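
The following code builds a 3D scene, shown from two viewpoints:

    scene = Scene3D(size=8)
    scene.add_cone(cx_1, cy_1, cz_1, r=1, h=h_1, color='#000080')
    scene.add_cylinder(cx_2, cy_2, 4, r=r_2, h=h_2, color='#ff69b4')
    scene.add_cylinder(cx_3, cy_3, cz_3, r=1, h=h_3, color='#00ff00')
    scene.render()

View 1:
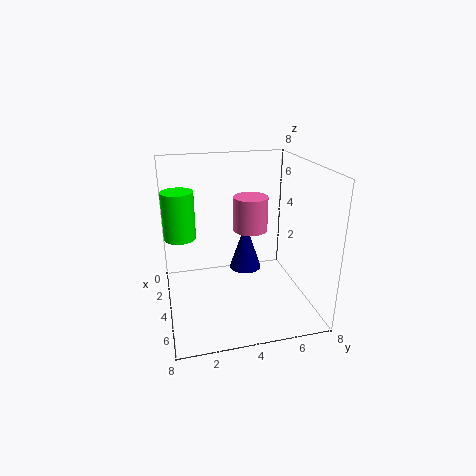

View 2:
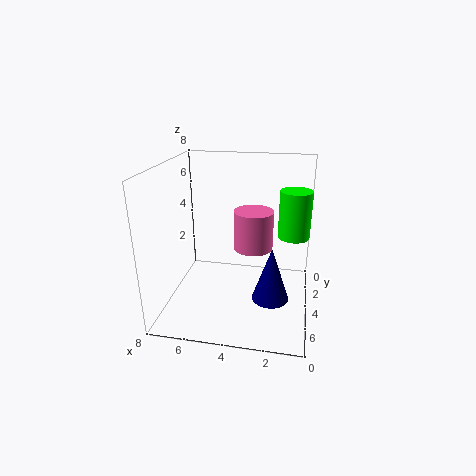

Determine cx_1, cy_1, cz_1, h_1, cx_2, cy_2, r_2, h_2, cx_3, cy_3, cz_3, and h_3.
cx_1 = 2
cy_1 = 5
cz_1 = 1
h_1 = 3
cx_2 = 3
cy_2 = 5
r_2 = 1
h_2 = 2
cx_3 = 1
cy_3 = 1
cz_3 = 3
h_3 = 3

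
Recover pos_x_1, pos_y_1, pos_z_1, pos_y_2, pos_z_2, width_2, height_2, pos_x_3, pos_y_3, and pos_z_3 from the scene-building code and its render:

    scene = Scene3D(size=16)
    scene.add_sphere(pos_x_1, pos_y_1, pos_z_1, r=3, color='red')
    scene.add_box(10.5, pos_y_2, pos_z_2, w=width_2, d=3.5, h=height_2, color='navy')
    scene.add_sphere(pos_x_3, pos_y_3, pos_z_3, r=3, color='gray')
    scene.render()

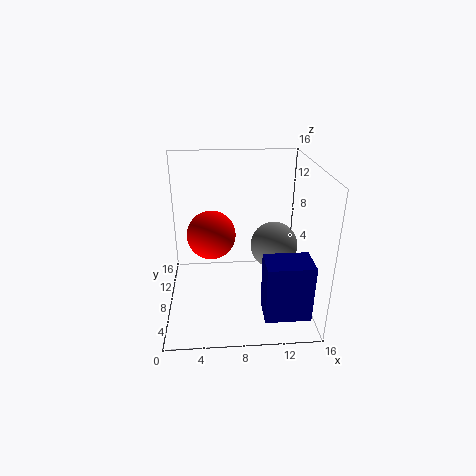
pos_x_1 = 5; pos_y_1 = 12; pos_z_1 = 6.5; pos_y_2 = 2.5; pos_z_2 = 0.5; width_2 = 5; height_2 = 6.5; pos_x_3 = 13; pos_y_3 = 12.5; pos_z_3 = 4.5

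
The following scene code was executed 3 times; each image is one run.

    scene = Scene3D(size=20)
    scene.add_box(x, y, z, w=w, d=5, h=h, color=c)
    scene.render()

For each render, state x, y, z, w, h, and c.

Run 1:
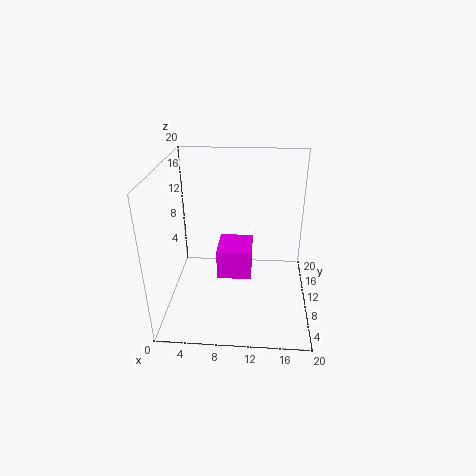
x = 7.5, y = 6, z = 6, w = 4.5, h = 4, c = 'magenta'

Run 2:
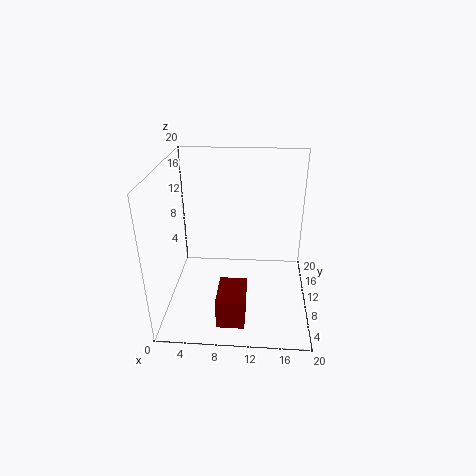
x = 8, y = 0.5, z = 2.5, w = 3.5, h = 4, c = 'maroon'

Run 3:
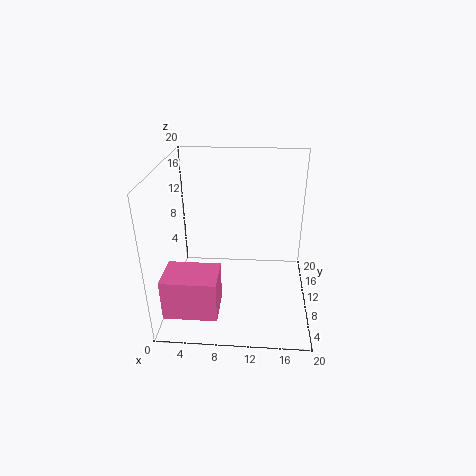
x = 1, y = 1.5, z = 2.5, w = 7, h = 5.5, c = 'hotpink'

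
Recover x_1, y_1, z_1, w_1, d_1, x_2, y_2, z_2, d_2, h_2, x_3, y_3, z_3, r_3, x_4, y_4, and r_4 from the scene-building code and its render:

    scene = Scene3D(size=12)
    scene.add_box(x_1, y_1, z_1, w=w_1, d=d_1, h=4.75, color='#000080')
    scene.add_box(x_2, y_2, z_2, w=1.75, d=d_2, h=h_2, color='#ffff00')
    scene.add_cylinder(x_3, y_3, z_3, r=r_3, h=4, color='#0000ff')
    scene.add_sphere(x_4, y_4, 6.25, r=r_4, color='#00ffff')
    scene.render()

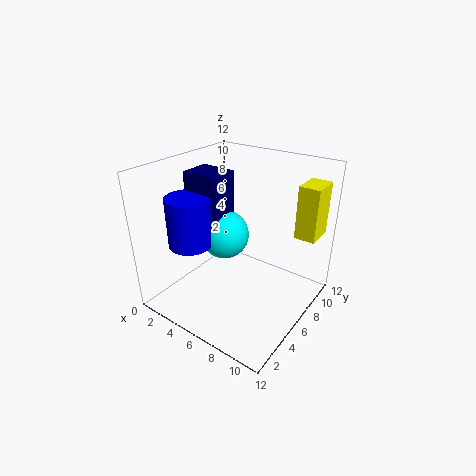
x_1 = 2.25; y_1 = 4; z_1 = 6.75; w_1 = 3; d_1 = 2.5; x_2 = 9.75; y_2 = 8.75; z_2 = 6; d_2 = 2.5; h_2 = 4.5; x_3 = 3.5; y_3 = 3; z_3 = 6; r_3 = 1.75; x_4 = 5; y_4 = 5.5; r_4 = 2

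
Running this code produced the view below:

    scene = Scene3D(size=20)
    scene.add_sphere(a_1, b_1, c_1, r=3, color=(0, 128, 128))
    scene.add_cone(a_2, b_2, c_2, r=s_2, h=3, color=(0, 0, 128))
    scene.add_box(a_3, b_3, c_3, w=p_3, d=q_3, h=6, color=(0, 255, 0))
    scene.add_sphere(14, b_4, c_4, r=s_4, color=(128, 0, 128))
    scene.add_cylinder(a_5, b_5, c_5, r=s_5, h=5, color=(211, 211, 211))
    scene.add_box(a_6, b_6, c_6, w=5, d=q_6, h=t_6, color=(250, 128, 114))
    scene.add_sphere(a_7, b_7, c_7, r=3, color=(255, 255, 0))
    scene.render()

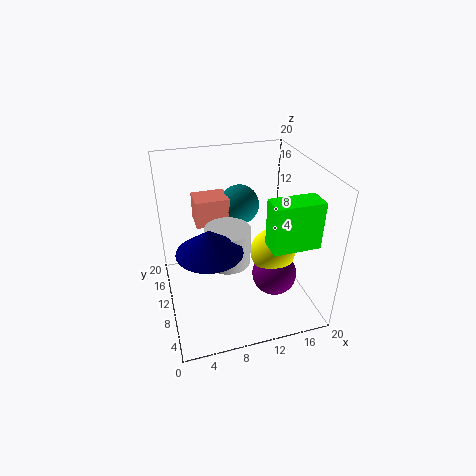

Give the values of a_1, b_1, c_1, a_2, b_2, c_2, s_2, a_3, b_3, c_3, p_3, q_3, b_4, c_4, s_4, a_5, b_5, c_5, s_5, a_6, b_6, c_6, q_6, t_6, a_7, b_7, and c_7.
a_1 = 12, b_1 = 16, c_1 = 12, a_2 = 5, b_2 = 5, c_2 = 12, s_2 = 4, a_3 = 12, b_3 = 2, c_3 = 12, p_3 = 6, q_3 = 3, b_4 = 6, c_4 = 6, s_4 = 3, a_5 = 8, b_5 = 8, c_5 = 8, s_5 = 3, a_6 = 5, b_6 = 14, c_6 = 10, q_6 = 4, t_6 = 4, a_7 = 14, b_7 = 7, c_7 = 9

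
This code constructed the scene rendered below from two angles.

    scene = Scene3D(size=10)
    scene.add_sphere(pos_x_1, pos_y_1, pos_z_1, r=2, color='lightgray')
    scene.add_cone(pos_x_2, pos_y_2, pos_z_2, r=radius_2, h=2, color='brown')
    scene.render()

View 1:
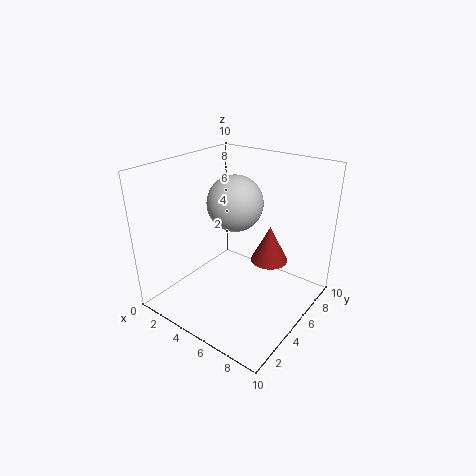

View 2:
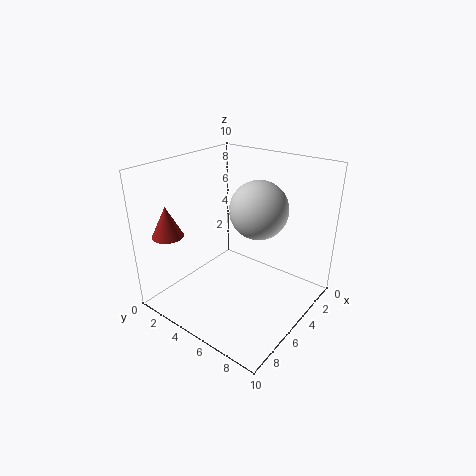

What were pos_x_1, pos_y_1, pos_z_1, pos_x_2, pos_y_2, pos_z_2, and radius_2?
pos_x_1 = 4, pos_y_1 = 6, pos_z_1 = 7, pos_x_2 = 9, pos_y_2 = 2.5, pos_z_2 = 6, radius_2 = 1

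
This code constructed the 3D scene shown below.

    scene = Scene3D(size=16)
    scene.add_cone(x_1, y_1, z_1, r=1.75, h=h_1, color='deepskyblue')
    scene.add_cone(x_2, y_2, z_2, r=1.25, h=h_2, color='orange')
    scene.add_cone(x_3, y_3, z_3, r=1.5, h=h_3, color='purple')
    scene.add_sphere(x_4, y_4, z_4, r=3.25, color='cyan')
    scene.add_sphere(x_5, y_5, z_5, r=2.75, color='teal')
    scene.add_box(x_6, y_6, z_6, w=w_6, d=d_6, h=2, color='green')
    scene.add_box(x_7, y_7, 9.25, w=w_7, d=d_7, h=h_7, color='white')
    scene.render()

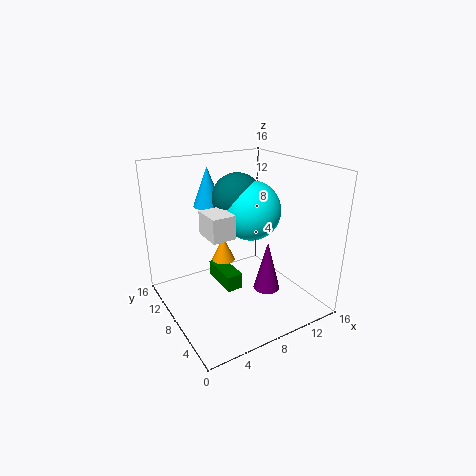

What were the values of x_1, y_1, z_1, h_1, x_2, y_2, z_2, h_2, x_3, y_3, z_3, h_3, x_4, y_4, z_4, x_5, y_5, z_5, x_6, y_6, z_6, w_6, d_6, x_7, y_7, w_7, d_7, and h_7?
x_1 = 7.25
y_1 = 13.75
z_1 = 10.25
h_1 = 4.75
x_2 = 6.25
y_2 = 8.25
z_2 = 5.75
h_2 = 2.75
x_3 = 10.5
y_3 = 5.75
z_3 = 2
h_3 = 5.75
x_4 = 9.5
y_4 = 7.75
z_4 = 11
x_5 = 8.5
y_5 = 9
z_5 = 12.25
x_6 = 7.25
y_6 = 9
z_6 = 0.5
w_6 = 2
d_6 = 5
x_7 = 3.75
y_7 = 5.5
w_7 = 2.5
d_7 = 3.25
h_7 = 2.5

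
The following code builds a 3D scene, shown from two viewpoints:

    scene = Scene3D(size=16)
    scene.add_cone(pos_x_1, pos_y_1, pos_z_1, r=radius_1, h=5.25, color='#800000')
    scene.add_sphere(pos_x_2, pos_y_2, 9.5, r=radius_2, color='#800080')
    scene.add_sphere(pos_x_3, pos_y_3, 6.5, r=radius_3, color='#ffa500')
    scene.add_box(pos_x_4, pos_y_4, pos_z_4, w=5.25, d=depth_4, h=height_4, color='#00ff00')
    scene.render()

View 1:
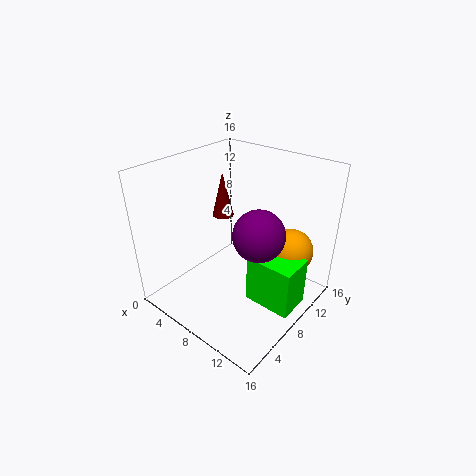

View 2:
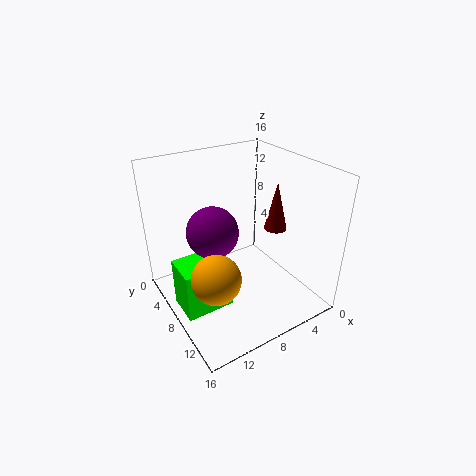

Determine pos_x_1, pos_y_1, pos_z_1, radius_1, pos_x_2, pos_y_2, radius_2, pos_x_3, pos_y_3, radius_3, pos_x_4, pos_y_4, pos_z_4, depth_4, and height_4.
pos_x_1 = 4.25, pos_y_1 = 9.75, pos_z_1 = 9, radius_1 = 1.25, pos_x_2 = 11, pos_y_2 = 7.75, radius_2 = 2.75, pos_x_3 = 12.75, pos_y_3 = 11.5, radius_3 = 2.5, pos_x_4 = 10.25, pos_y_4 = 6.75, pos_z_4 = 1.5, depth_4 = 3.75, height_4 = 5.5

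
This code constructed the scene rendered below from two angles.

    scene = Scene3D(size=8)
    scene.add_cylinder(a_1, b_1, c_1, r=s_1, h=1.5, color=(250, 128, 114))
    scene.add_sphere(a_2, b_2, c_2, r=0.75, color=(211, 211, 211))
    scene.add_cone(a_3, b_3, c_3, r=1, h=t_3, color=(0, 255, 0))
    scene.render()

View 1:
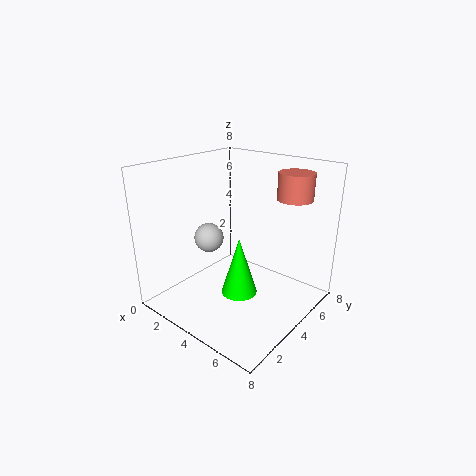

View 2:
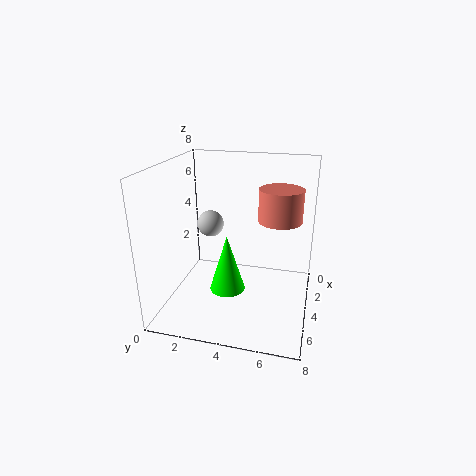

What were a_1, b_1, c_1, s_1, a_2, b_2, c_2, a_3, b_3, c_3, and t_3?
a_1 = 6
b_1 = 6.5
c_1 = 6
s_1 = 1
a_2 = 3.5
b_2 = 2.25
c_2 = 4.5
a_3 = 4.5
b_3 = 3.5
c_3 = 1
t_3 = 3.25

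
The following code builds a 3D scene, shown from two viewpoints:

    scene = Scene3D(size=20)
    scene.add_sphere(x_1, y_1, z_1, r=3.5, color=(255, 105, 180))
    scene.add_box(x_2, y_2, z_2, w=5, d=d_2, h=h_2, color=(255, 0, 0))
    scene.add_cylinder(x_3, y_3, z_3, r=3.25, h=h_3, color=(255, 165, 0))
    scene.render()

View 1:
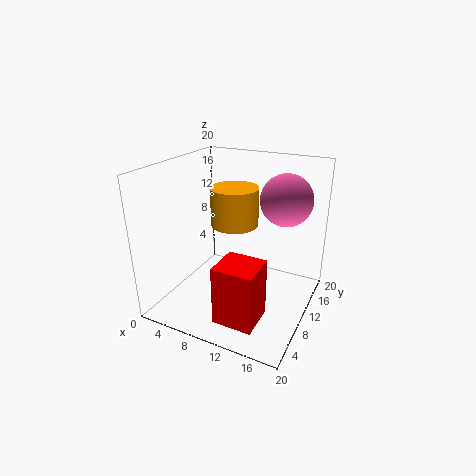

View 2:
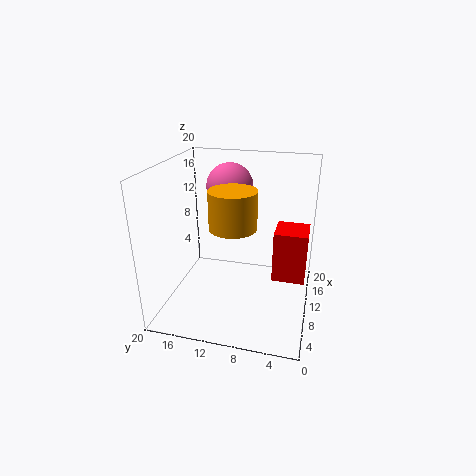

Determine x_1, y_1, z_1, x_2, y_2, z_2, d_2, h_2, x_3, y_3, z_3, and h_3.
x_1 = 15.75
y_1 = 12.75
z_1 = 15.5
x_2 = 11.25
y_2 = 0.5
z_2 = 3
d_2 = 4.75
h_2 = 7.5
x_3 = 9.25
y_3 = 10.5
z_3 = 11.75
h_3 = 5.25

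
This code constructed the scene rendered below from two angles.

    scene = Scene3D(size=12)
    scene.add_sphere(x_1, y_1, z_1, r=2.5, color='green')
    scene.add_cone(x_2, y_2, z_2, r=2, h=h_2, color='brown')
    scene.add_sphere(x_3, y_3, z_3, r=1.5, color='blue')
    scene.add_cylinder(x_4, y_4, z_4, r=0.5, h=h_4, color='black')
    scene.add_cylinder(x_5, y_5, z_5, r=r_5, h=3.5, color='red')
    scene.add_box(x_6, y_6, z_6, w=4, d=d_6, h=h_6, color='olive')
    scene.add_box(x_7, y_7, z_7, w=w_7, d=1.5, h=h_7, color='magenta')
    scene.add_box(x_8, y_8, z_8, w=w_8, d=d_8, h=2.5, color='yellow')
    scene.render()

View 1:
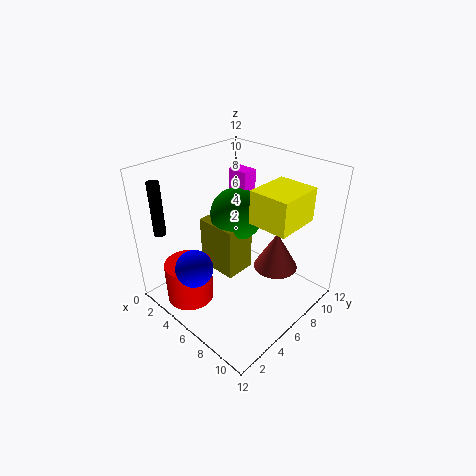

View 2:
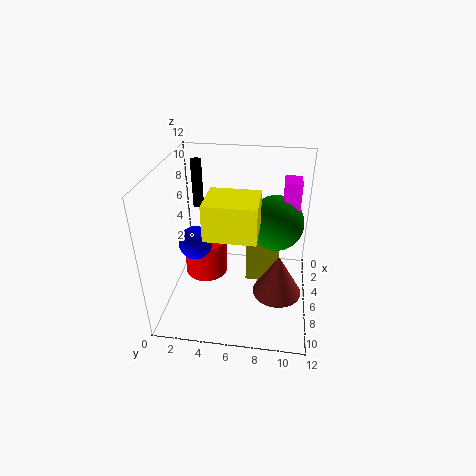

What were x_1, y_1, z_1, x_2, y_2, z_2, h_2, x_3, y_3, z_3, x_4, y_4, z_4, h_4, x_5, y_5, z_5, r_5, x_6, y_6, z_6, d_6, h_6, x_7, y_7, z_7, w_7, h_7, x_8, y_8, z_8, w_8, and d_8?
x_1 = 3; y_1 = 9; z_1 = 6; x_2 = 7.5; y_2 = 9.5; z_2 = 2; h_2 = 3.5; x_3 = 5; y_3 = 2; z_3 = 4.5; x_4 = 1.5; y_4 = 1.5; z_4 = 6.5; h_4 = 4.5; x_5 = 3.5; y_5 = 2.5; z_5 = 0.5; r_5 = 2; x_6 = 0.5; y_6 = 6.5; z_6 = 0.5; d_6 = 3; h_6 = 5; x_7 = 1.5; y_7 = 9.5; z_7 = 7; w_7 = 2; h_7 = 3; x_8 = 8.5; y_8 = 4.5; z_8 = 9; w_8 = 3; d_8 = 3.5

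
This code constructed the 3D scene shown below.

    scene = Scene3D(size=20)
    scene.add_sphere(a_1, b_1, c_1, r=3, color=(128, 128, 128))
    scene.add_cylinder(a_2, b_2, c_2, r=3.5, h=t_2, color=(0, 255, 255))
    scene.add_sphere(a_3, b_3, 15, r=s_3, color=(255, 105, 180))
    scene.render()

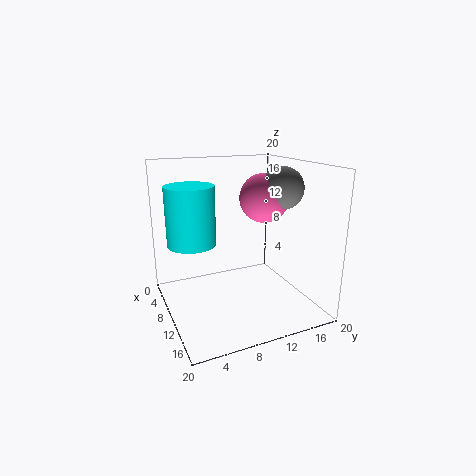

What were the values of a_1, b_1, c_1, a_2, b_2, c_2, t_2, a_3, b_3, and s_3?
a_1 = 10.5, b_1 = 16.5, c_1 = 16.5, a_2 = 6, b_2 = 4.5, c_2 = 8.5, t_2 = 8.5, a_3 = 9, b_3 = 14.5, s_3 = 3.5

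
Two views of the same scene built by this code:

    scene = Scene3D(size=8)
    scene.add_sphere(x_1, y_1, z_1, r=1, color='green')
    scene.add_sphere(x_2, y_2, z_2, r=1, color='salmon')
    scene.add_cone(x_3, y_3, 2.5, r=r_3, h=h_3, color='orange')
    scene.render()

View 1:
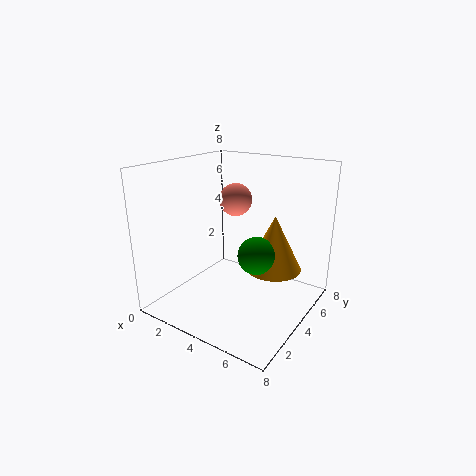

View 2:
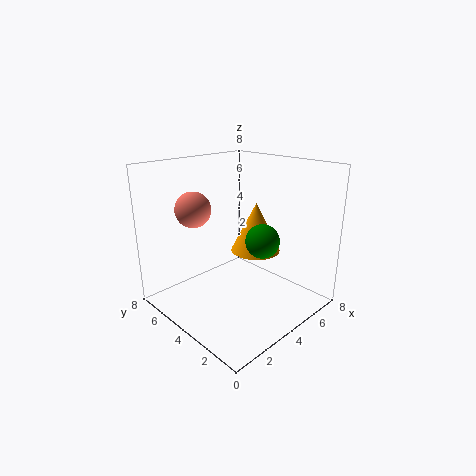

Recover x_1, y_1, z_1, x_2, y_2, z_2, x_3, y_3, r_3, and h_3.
x_1 = 5.5, y_1 = 3.5, z_1 = 3.5, x_2 = 2.5, y_2 = 6, z_2 = 5.5, x_3 = 6, y_3 = 4.5, r_3 = 1.5, h_3 = 3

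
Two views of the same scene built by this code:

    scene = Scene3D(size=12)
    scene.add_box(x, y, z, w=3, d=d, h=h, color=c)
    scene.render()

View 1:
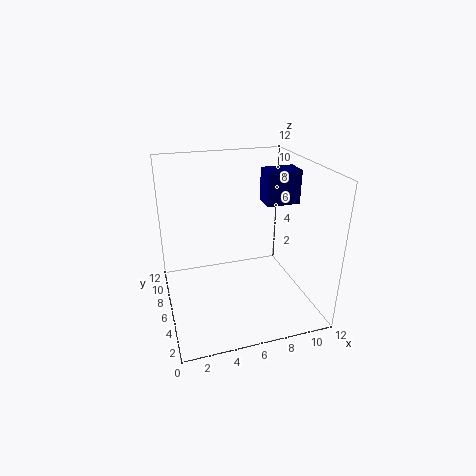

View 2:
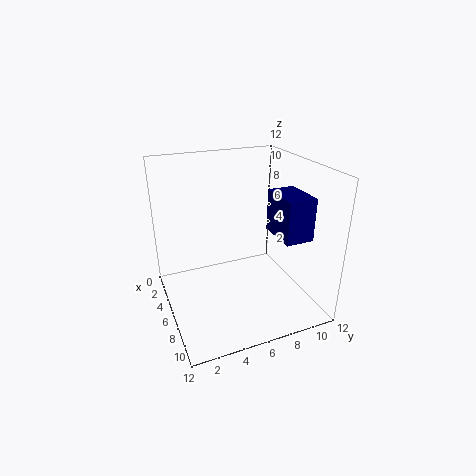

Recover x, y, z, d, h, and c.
x = 9; y = 7; z = 8; d = 2; h = 3; c = 'navy'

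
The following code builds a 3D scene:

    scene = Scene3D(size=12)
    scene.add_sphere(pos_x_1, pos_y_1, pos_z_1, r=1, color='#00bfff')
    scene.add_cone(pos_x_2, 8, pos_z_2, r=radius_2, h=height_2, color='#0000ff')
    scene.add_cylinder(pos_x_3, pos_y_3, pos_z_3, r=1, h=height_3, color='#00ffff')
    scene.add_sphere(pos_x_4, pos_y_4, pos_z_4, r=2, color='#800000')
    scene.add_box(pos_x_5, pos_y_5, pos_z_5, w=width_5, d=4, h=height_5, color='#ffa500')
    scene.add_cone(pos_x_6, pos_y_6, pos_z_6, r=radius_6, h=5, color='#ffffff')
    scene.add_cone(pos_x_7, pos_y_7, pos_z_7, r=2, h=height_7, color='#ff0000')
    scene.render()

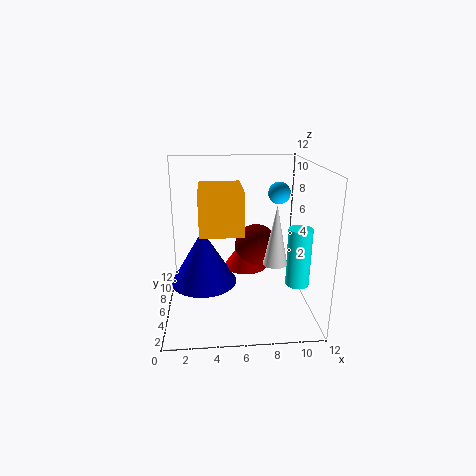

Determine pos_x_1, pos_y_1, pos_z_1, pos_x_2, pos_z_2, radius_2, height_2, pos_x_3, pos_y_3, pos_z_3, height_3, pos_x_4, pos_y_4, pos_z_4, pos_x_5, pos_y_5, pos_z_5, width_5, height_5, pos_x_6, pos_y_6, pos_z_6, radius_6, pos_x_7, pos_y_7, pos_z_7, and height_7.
pos_x_1 = 10; pos_y_1 = 9; pos_z_1 = 9; pos_x_2 = 3; pos_z_2 = 1; radius_2 = 3; height_2 = 5; pos_x_3 = 11; pos_y_3 = 5; pos_z_3 = 2; height_3 = 5; pos_x_4 = 8; pos_y_4 = 9; pos_z_4 = 4; pos_x_5 = 3; pos_y_5 = 1; pos_z_5 = 8; width_5 = 3; height_5 = 3; pos_x_6 = 9; pos_y_6 = 5; pos_z_6 = 4; radius_6 = 1; pos_x_7 = 7; pos_y_7 = 9; pos_z_7 = 2; height_7 = 3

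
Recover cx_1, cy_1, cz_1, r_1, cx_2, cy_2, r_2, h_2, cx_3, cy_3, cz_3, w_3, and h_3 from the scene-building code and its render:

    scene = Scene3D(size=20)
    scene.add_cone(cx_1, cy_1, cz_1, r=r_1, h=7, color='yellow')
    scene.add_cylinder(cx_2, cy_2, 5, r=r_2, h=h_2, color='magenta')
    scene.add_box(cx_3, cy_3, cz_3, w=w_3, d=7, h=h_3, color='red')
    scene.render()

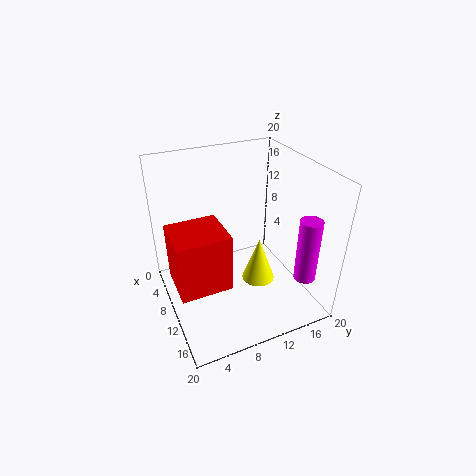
cx_1 = 9, cy_1 = 14, cz_1 = 1, r_1 = 2.5, cx_2 = 16, cy_2 = 17.5, r_2 = 1.5, h_2 = 9, cx_3 = 7.5, cy_3 = 0.5, cz_3 = 5, w_3 = 6.5, h_3 = 8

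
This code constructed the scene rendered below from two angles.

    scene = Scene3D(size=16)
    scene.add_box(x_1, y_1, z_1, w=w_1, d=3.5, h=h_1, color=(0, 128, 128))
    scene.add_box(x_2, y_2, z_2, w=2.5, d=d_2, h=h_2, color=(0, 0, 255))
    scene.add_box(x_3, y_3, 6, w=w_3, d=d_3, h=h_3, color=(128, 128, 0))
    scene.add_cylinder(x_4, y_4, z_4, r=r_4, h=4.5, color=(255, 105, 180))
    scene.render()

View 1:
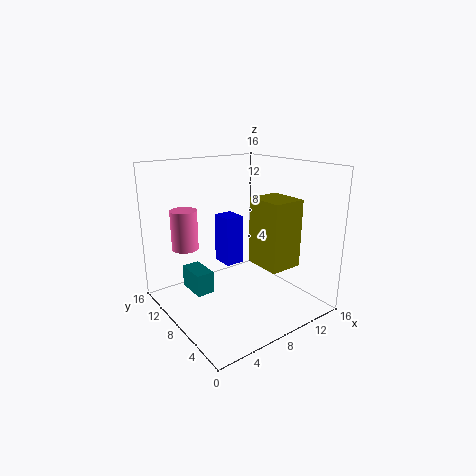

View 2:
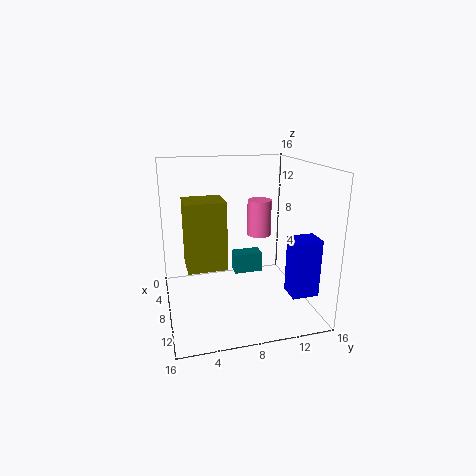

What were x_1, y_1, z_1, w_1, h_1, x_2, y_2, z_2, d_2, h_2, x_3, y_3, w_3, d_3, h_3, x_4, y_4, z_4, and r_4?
x_1 = 3
y_1 = 8.5
z_1 = 2
w_1 = 2
h_1 = 2.5
x_2 = 10
y_2 = 13
z_2 = 2
d_2 = 3
h_2 = 6.5
x_3 = 8
y_3 = 2
w_3 = 3.5
d_3 = 4
h_3 = 7
x_4 = 3.5
y_4 = 12
z_4 = 6.5
r_4 = 1.5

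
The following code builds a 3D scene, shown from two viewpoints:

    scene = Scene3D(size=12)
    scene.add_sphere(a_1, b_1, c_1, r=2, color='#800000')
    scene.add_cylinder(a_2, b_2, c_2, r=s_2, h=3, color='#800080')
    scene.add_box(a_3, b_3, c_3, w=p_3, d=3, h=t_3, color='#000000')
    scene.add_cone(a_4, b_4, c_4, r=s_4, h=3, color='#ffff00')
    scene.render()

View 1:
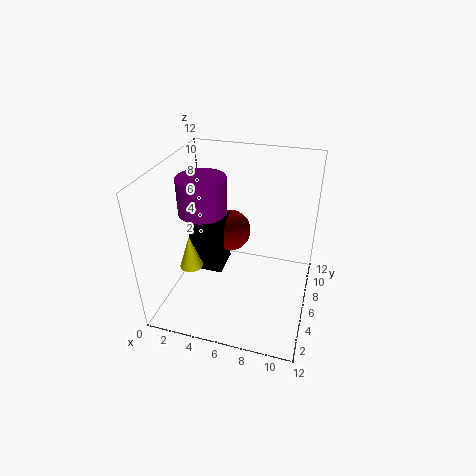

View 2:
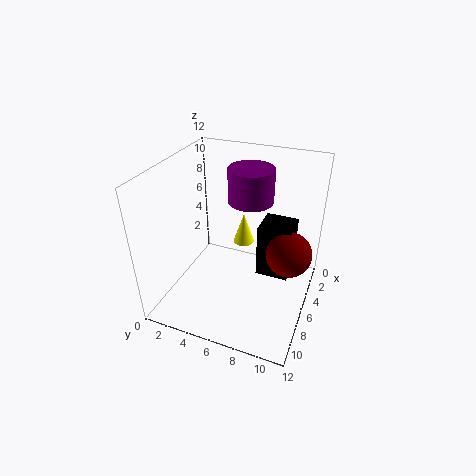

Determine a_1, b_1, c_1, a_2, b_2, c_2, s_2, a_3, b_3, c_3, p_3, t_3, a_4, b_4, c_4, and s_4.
a_1 = 4
b_1 = 10
c_1 = 4
a_2 = 3
b_2 = 6
c_2 = 8
s_2 = 2
a_3 = 1
b_3 = 7
c_3 = 1
p_3 = 3
t_3 = 5
a_4 = 2
b_4 = 5
c_4 = 3
s_4 = 1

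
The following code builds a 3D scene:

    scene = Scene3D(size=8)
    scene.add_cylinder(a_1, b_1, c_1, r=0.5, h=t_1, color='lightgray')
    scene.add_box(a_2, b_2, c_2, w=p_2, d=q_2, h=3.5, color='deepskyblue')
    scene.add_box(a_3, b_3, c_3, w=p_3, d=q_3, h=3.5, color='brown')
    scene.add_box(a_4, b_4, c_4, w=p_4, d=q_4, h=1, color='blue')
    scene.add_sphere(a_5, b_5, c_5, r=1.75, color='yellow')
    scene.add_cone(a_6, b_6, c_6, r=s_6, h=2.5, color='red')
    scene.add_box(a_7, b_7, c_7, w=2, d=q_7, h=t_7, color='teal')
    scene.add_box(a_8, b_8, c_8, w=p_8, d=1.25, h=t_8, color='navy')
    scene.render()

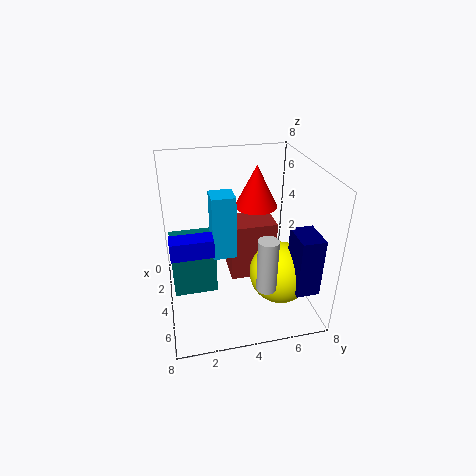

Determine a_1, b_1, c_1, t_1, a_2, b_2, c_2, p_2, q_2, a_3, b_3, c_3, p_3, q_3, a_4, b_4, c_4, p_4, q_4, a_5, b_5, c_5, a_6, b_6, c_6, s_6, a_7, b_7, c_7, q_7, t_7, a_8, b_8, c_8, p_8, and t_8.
a_1 = 7; b_1 = 4.75; c_1 = 2.75; t_1 = 2.75; a_2 = 3.5; b_2 = 2.5; c_2 = 3.25; p_2 = 1.25; q_2 = 1.25; a_3 = 1.5; b_3 = 3.75; c_3 = 0.75; p_3 = 2; q_3 = 2.75; a_4 = 4.25; b_4 = 0.25; c_4 = 3.75; p_4 = 1; q_4 = 2.25; a_5 = 5; b_5 = 6.25; c_5 = 2; a_6 = 2.25; b_6 = 5.5; c_6 = 5; s_6 = 1.25; a_7 = 2; b_7 = 0.25; c_7 = 0.5; q_7 = 2.5; t_7 = 3.25; a_8 = 5.25; b_8 = 6.5; c_8 = 1.75; p_8 = 1.75; t_8 = 3.25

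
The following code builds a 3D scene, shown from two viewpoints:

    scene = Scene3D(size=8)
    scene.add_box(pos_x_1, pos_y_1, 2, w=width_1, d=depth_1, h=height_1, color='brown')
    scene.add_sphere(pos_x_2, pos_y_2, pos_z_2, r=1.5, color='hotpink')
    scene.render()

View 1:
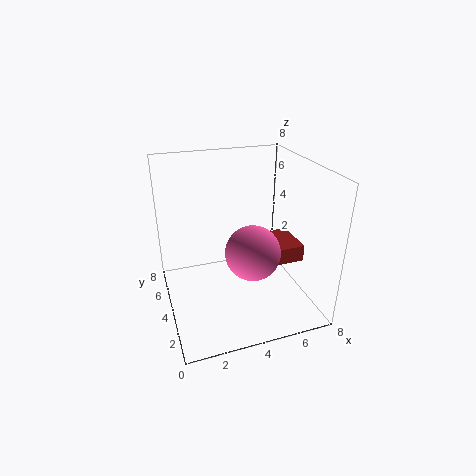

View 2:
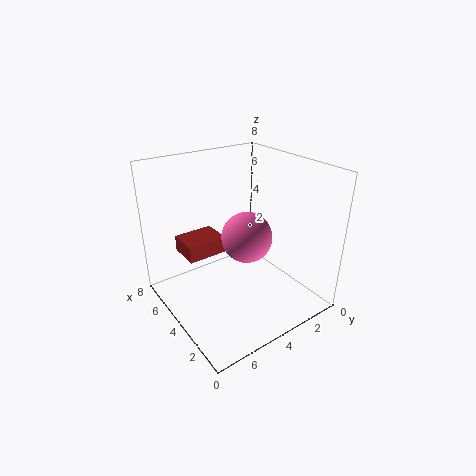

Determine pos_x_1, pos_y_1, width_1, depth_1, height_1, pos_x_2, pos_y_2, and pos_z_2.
pos_x_1 = 6; pos_y_1 = 3.5; width_1 = 2; depth_1 = 2.5; height_1 = 1; pos_x_2 = 4.5; pos_y_2 = 3; pos_z_2 = 3.5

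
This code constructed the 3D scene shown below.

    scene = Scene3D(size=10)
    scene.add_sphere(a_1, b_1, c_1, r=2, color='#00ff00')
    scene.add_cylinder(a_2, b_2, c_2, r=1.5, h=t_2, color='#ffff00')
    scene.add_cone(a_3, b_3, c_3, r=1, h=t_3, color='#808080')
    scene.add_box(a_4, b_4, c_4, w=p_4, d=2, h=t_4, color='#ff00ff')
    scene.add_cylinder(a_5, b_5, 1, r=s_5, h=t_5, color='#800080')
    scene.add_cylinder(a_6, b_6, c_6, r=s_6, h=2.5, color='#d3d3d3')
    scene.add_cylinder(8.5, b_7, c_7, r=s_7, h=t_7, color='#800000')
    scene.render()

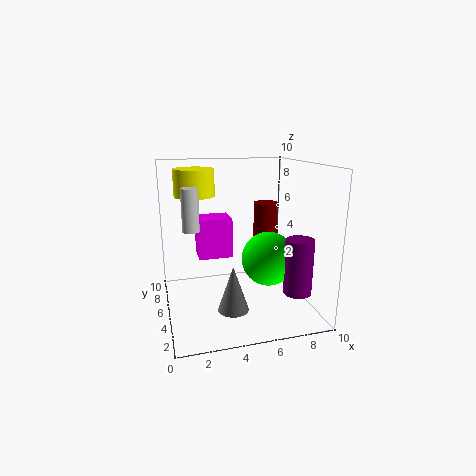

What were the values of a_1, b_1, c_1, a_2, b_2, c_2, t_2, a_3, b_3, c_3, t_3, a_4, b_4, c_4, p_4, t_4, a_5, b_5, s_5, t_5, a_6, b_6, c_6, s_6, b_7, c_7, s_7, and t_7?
a_1 = 7.5; b_1 = 5.5; c_1 = 3; a_2 = 2.5; b_2 = 8; c_2 = 7.5; t_2 = 2; a_3 = 4; b_3 = 2.5; c_3 = 1; t_3 = 3; a_4 = 2.5; b_4 = 6.5; c_4 = 3; p_4 = 2.5; t_4 = 3; a_5 = 9; b_5 = 3.5; s_5 = 1; t_5 = 4; a_6 = 1.5; b_6 = 2.5; c_6 = 6.5; s_6 = 0.5; b_7 = 9; c_7 = 3.5; s_7 = 1; t_7 = 3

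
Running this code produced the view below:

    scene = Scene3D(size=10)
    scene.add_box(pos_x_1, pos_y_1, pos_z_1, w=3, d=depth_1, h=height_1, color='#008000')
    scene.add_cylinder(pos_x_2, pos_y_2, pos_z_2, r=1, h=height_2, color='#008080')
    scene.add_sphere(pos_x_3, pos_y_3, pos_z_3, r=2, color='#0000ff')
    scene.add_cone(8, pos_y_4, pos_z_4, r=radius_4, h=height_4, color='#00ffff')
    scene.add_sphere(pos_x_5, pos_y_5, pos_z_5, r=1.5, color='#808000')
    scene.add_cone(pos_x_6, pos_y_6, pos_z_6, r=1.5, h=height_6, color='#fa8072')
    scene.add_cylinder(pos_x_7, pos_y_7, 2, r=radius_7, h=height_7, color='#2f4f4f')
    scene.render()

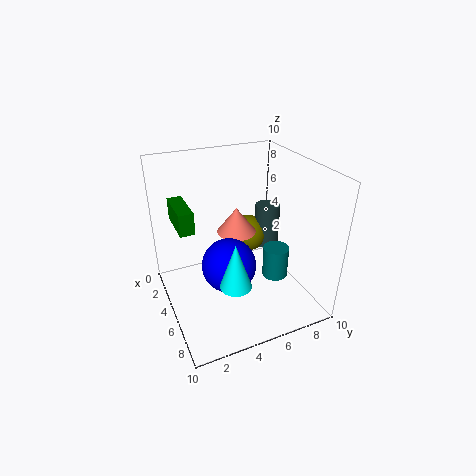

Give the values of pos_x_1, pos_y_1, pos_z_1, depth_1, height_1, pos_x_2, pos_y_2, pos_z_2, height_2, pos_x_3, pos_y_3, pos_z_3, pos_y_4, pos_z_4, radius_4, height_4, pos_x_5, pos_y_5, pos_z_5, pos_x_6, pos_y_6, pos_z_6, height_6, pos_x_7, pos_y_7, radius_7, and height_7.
pos_x_1 = 2; pos_y_1 = 1; pos_z_1 = 6; depth_1 = 1; height_1 = 1.5; pos_x_2 = 4.5; pos_y_2 = 8.5; pos_z_2 = 0.5; height_2 = 2.5; pos_x_3 = 4.5; pos_y_3 = 4.5; pos_z_3 = 2.5; pos_y_4 = 3.5; pos_z_4 = 3.5; radius_4 = 1; height_4 = 3; pos_x_5 = 1.5; pos_y_5 = 7.5; pos_z_5 = 3; pos_x_6 = 2.5; pos_y_6 = 6; pos_z_6 = 4; height_6 = 2; pos_x_7 = 2; pos_y_7 = 9; radius_7 = 1; height_7 = 3.5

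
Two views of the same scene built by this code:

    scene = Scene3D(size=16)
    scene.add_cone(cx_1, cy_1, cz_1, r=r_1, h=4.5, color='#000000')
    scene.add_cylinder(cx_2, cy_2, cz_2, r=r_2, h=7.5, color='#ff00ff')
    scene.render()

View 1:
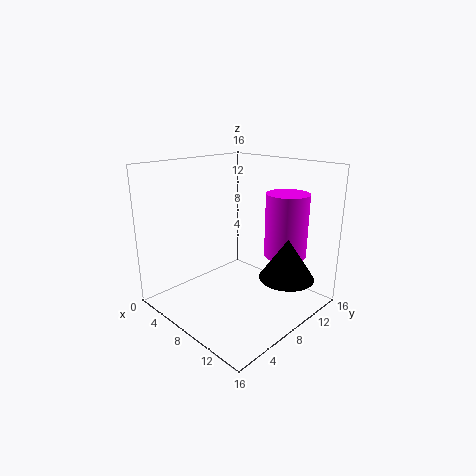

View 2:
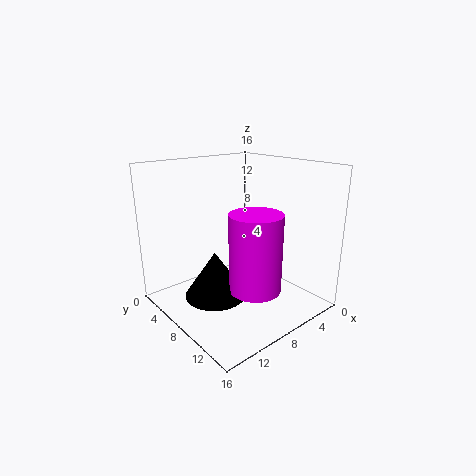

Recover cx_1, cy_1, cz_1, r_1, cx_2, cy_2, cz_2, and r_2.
cx_1 = 13, cy_1 = 10.5, cz_1 = 4, r_1 = 3, cx_2 = 10.5, cy_2 = 13.5, cz_2 = 5, r_2 = 2.5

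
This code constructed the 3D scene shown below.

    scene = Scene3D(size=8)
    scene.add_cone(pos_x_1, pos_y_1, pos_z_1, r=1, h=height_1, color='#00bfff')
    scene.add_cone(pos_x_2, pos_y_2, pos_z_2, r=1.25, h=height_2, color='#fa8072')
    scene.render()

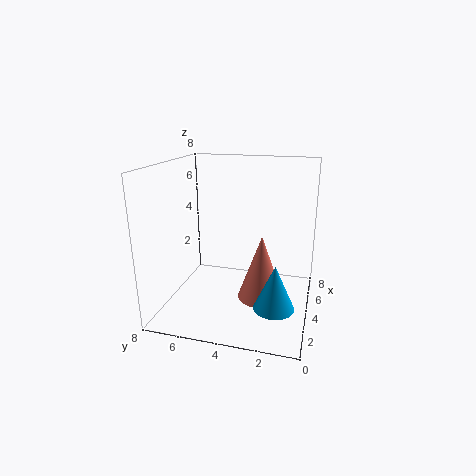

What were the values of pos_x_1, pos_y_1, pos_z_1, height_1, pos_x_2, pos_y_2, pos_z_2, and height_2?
pos_x_1 = 1.5, pos_y_1 = 1.5, pos_z_1 = 1.5, height_1 = 2.25, pos_x_2 = 3.25, pos_y_2 = 2.5, pos_z_2 = 1, height_2 = 3.5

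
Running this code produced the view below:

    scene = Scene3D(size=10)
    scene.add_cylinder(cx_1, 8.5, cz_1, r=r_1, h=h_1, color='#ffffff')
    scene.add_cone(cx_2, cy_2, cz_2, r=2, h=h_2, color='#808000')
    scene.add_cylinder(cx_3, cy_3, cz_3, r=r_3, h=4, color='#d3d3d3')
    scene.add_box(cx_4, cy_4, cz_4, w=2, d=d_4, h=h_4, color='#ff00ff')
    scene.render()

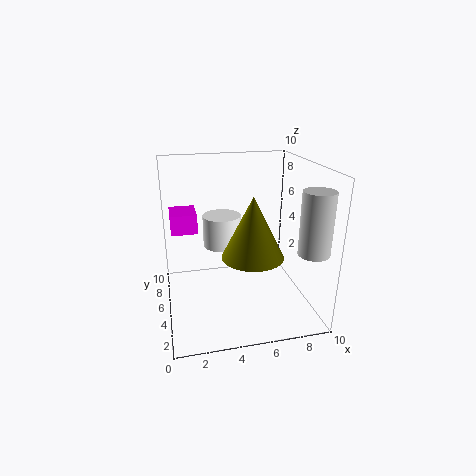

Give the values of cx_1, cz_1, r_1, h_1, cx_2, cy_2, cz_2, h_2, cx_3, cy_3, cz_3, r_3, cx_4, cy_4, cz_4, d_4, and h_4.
cx_1 = 4.5
cz_1 = 3
r_1 = 1.5
h_1 = 2.5
cx_2 = 5.5
cy_2 = 3
cz_2 = 4.5
h_2 = 4
cx_3 = 9
cy_3 = 1.5
cz_3 = 5
r_3 = 1
cx_4 = 0.5
cy_4 = 7.5
cz_4 = 4.5
d_4 = 2.5
h_4 = 1.5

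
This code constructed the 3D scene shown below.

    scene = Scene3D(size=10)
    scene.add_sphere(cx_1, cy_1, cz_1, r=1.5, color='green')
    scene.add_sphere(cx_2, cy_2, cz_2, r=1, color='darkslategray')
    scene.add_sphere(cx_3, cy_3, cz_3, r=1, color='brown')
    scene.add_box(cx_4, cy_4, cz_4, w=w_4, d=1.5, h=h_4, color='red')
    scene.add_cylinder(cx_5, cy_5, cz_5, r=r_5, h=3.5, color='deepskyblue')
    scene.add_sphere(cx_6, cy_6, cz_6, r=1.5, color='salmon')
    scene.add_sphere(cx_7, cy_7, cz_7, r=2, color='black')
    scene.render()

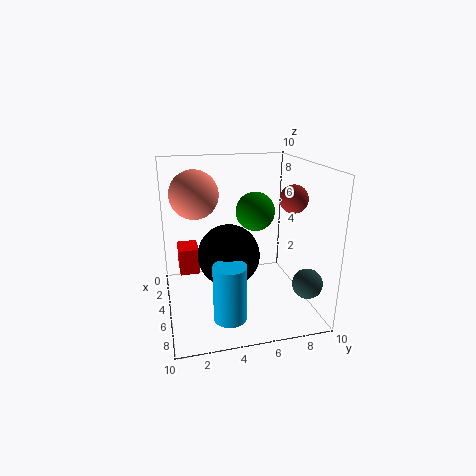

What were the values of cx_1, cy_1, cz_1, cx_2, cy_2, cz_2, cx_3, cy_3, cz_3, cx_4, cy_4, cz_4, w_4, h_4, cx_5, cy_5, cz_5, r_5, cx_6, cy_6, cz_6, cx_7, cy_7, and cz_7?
cx_1 = 2.5; cy_1 = 7; cz_1 = 6; cx_2 = 8; cy_2 = 9; cz_2 = 2.5; cx_3 = 5; cy_3 = 9; cz_3 = 7.5; cx_4 = 1; cy_4 = 1; cz_4 = 1.5; w_4 = 2; h_4 = 2; cx_5 = 9; cy_5 = 3.5; cz_5 = 1.5; r_5 = 1; cx_6 = 6; cy_6 = 2; cz_6 = 8.5; cx_7 = 6.5; cy_7 = 4; cz_7 = 4.5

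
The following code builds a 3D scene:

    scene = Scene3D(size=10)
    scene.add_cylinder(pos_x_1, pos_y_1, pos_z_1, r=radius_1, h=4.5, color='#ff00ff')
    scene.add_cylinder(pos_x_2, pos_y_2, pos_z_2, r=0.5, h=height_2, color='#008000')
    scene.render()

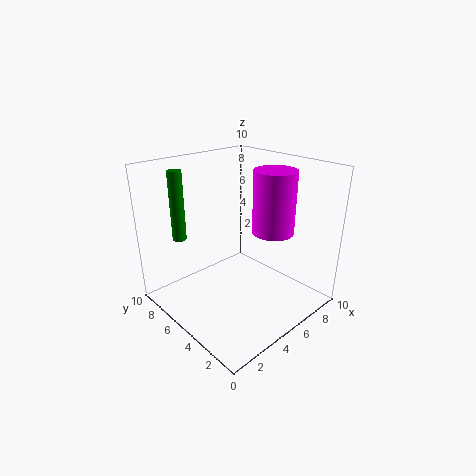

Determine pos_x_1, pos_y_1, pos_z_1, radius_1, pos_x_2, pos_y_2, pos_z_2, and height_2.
pos_x_1 = 7.5, pos_y_1 = 4, pos_z_1 = 5, radius_1 = 1.5, pos_x_2 = 2.5, pos_y_2 = 8.5, pos_z_2 = 4.5, height_2 = 5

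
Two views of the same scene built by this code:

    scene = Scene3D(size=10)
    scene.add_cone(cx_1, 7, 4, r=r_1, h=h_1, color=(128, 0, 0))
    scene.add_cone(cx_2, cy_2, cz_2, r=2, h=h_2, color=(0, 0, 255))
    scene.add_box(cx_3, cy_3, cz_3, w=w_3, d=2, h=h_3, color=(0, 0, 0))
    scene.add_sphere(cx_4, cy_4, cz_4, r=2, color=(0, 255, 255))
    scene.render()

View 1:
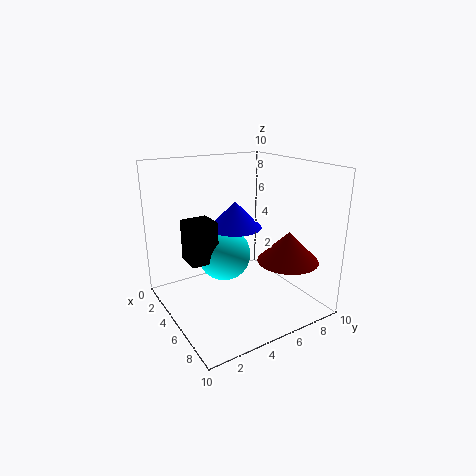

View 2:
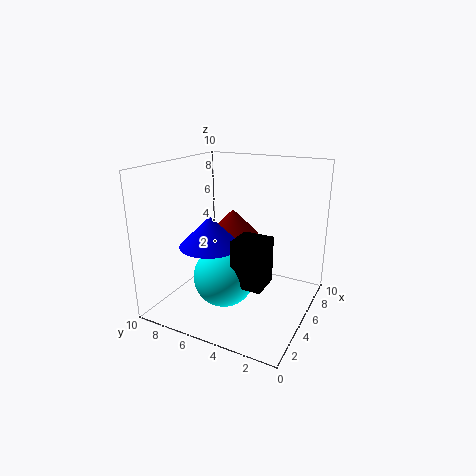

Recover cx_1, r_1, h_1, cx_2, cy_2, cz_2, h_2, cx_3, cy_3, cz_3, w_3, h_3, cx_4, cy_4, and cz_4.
cx_1 = 8, r_1 = 2, h_1 = 2, cx_2 = 3, cy_2 = 6, cz_2 = 5, h_2 = 2, cx_3 = 2, cy_3 = 2, cz_3 = 3, w_3 = 2, h_3 = 3, cx_4 = 3, cy_4 = 5, cz_4 = 3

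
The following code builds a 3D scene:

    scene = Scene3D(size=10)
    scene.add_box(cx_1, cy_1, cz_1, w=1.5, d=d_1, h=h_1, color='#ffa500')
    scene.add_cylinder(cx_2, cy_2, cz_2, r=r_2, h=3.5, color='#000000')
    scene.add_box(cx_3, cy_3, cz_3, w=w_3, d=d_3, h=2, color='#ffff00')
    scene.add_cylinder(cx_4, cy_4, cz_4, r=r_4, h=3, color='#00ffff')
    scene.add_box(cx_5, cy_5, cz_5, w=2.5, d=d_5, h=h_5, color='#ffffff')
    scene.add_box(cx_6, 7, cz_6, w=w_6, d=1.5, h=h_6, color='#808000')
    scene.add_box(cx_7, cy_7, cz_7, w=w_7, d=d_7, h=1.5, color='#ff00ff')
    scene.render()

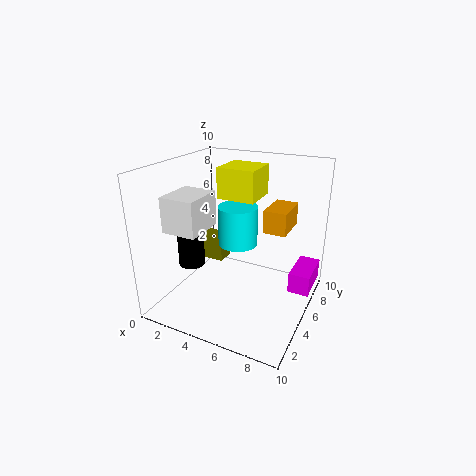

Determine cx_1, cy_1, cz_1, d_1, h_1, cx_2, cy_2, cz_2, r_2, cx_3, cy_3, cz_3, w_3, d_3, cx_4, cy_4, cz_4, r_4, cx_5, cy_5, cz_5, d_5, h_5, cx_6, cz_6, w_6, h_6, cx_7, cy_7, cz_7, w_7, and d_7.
cx_1 = 7, cy_1 = 4.5, cz_1 = 6, d_1 = 2.5, h_1 = 1.5, cx_2 = 1, cy_2 = 5, cz_2 = 2, r_2 = 1, cx_3 = 4, cy_3 = 4, cz_3 = 8, w_3 = 2.5, d_3 = 2.5, cx_4 = 4, cy_4 = 7, cz_4 = 3.5, r_4 = 1.5, cx_5 = 0.5, cy_5 = 2.5, cz_5 = 5.5, d_5 = 3, h_5 = 2.5, cx_6 = 0.5, cz_6 = 1.5, w_6 = 2, h_6 = 2, cx_7 = 8.5, cy_7 = 6, cz_7 = 1, w_7 = 1.5, d_7 = 3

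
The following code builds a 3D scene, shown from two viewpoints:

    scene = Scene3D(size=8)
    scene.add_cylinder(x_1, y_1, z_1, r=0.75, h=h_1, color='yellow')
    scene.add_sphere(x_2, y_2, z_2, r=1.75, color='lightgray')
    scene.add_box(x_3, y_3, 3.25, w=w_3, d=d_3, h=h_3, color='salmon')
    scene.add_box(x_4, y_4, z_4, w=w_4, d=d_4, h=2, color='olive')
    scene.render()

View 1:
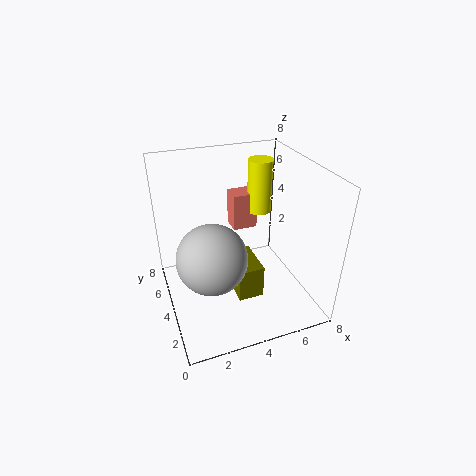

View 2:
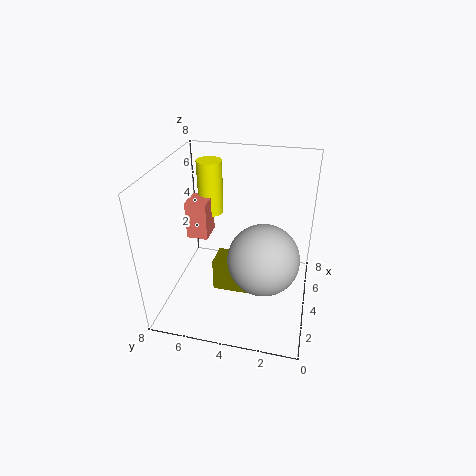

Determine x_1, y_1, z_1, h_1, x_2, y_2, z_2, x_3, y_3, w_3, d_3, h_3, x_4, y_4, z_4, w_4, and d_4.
x_1 = 6.25, y_1 = 6.25, z_1 = 4.25, h_1 = 3.25, x_2 = 2, y_2 = 2.25, z_2 = 4.25, x_3 = 4.5, y_3 = 6, w_3 = 1.5, d_3 = 1.25, h_3 = 2.25, x_4 = 3.75, y_4 = 3, z_4 = 0.25, w_4 = 1.5, d_4 = 2.5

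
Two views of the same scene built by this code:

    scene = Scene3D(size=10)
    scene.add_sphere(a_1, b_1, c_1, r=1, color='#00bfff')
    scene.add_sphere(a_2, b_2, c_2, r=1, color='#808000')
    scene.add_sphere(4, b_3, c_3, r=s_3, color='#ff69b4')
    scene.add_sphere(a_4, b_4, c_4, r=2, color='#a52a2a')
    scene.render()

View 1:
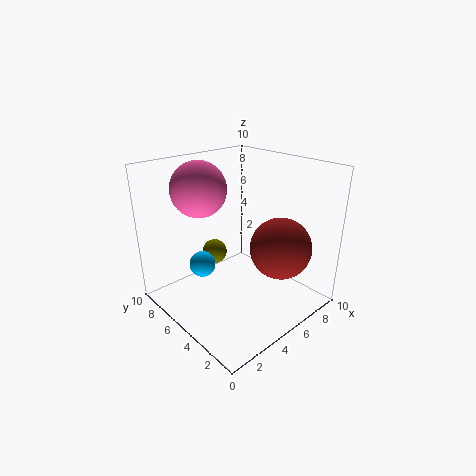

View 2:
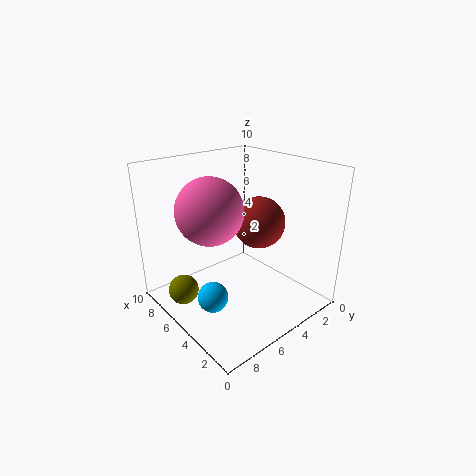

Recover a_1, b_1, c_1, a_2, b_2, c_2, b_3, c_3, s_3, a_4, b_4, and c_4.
a_1 = 4, b_1 = 8, c_1 = 2, a_2 = 6, b_2 = 9, c_2 = 2, b_3 = 8, c_3 = 8, s_3 = 2, a_4 = 6, b_4 = 2, c_4 = 5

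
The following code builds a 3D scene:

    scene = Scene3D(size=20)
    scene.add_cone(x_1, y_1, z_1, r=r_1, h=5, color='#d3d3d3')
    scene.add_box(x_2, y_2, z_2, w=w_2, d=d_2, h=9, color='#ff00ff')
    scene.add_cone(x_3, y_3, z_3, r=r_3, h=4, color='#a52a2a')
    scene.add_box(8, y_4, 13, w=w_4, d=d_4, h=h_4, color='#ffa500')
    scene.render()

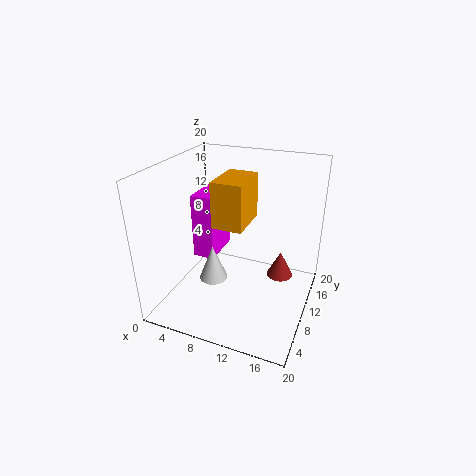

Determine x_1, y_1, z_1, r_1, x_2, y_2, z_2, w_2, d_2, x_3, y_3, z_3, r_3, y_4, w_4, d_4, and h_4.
x_1 = 7
y_1 = 8
z_1 = 4
r_1 = 2
x_2 = 4
y_2 = 8
z_2 = 7
w_2 = 3
d_2 = 6
x_3 = 15
y_3 = 15
z_3 = 2
r_3 = 2
y_4 = 6
w_4 = 4
d_4 = 6
h_4 = 6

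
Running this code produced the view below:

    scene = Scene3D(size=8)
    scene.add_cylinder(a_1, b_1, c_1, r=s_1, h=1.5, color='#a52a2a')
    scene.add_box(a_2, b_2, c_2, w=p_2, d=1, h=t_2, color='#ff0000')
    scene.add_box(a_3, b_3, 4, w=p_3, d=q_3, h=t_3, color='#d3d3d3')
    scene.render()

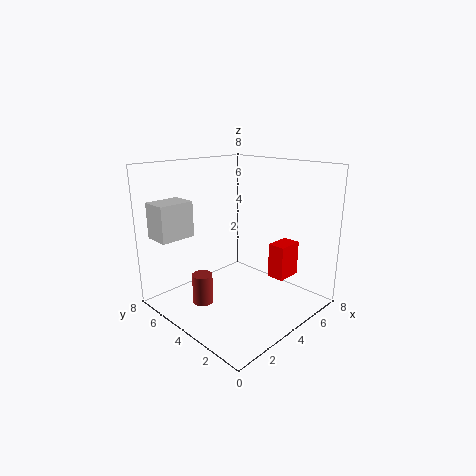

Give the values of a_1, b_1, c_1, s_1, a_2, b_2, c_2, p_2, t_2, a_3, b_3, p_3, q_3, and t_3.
a_1 = 1
b_1 = 3.5
c_1 = 1.5
s_1 = 0.5
a_2 = 5.5
b_2 = 2
c_2 = 1.5
p_2 = 1.5
t_2 = 2
a_3 = 0.5
b_3 = 6
p_3 = 2
q_3 = 1.5
t_3 = 2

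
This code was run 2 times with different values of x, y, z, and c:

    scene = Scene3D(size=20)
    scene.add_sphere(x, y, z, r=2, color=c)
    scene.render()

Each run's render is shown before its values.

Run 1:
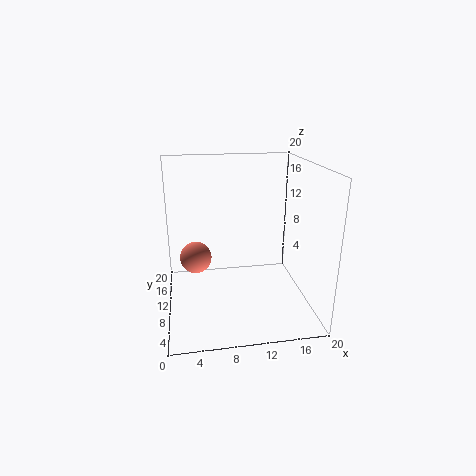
x = 4; y = 7; z = 9; c = 'salmon'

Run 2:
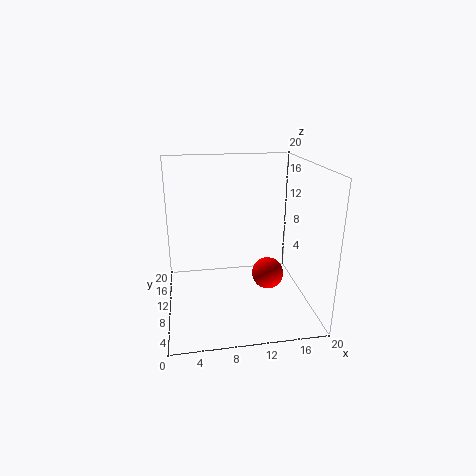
x = 13; y = 5; z = 7; c = 'red'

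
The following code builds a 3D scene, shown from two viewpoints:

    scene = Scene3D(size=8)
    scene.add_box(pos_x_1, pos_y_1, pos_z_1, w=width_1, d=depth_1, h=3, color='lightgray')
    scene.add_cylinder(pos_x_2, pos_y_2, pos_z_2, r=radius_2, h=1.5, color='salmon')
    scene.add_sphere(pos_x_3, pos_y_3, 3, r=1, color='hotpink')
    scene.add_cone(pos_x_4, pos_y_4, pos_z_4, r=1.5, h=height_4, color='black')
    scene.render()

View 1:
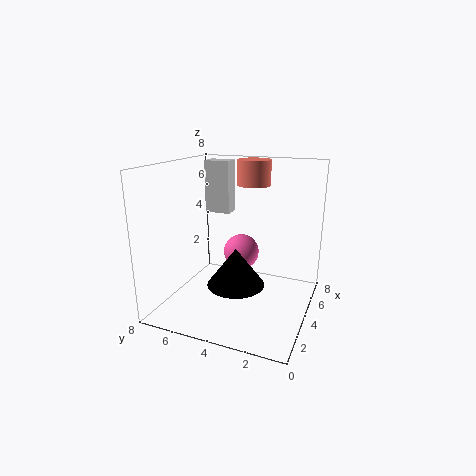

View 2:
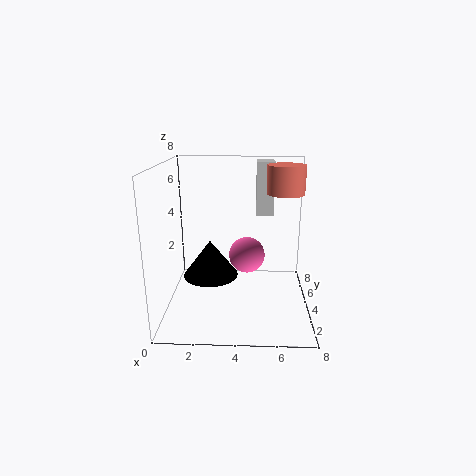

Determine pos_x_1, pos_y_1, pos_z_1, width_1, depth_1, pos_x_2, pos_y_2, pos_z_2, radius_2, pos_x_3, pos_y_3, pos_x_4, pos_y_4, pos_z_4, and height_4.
pos_x_1 = 5; pos_y_1 = 5; pos_z_1 = 5; width_1 = 1; depth_1 = 1.5; pos_x_2 = 6.5; pos_y_2 = 4; pos_z_2 = 6.5; radius_2 = 1; pos_x_3 = 4.5; pos_y_3 = 4; pos_x_4 = 2.5; pos_y_4 = 3.5; pos_z_4 = 2; height_4 = 2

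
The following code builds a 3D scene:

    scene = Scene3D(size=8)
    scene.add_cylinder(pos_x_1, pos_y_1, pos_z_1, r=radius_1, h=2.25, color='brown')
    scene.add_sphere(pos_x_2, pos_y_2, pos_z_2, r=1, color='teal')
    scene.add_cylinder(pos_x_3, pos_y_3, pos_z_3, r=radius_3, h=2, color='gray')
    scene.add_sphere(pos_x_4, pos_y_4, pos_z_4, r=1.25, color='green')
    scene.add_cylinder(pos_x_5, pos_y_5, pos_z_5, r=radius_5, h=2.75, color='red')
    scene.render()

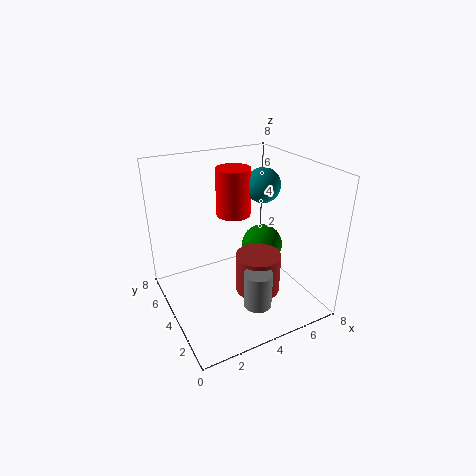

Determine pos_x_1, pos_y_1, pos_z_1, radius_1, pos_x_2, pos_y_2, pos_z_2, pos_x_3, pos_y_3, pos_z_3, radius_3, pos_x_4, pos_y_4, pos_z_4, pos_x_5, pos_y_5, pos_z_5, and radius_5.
pos_x_1 = 4.75, pos_y_1 = 3, pos_z_1 = 1, radius_1 = 1.25, pos_x_2 = 6, pos_y_2 = 4.75, pos_z_2 = 6.5, pos_x_3 = 4, pos_y_3 = 1.75, pos_z_3 = 1, radius_3 = 0.75, pos_x_4 = 6.25, pos_y_4 = 5, pos_z_4 = 2.5, pos_x_5 = 4.5, pos_y_5 = 5.5, pos_z_5 = 4.75, radius_5 = 1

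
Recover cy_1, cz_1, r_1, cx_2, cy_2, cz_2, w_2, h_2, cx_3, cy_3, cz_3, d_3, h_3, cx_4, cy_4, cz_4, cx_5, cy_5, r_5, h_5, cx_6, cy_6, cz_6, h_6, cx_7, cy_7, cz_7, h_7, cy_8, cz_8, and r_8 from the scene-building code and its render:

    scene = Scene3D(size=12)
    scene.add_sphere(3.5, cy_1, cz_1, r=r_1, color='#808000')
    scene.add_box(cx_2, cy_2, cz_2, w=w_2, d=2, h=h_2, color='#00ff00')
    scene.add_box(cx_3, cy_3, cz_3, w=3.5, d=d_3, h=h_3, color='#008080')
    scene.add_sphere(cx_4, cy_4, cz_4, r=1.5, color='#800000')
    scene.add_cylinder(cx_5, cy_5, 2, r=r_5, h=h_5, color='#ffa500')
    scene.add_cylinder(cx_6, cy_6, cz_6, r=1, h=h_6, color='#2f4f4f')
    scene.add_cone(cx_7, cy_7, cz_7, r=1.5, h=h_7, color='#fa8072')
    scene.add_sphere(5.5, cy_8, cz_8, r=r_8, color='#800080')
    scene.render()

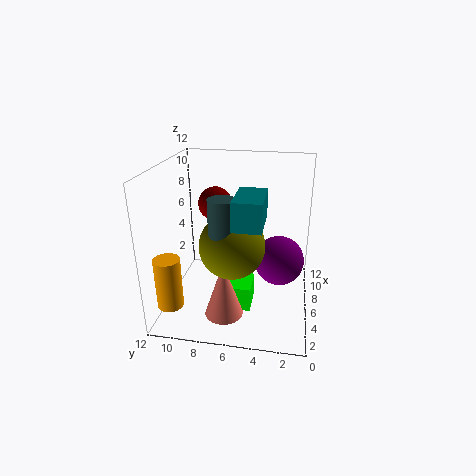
cy_1 = 6, cz_1 = 6.5, r_1 = 2.5, cx_2 = 3, cy_2 = 4.5, cz_2 = 1, w_2 = 2.5, h_2 = 2, cx_3 = 0.5, cy_3 = 3.5, cz_3 = 9, d_3 = 2, h_3 = 2, cx_4 = 8.5, cy_4 = 8.5, cz_4 = 8, cx_5 = 1.5, cy_5 = 10.5, r_5 = 1, h_5 = 4, cx_6 = 2.5, cy_6 = 6.5, cz_6 = 6.5, h_6 = 4, cx_7 = 2.5, cy_7 = 6.5, cz_7 = 1, h_7 = 4.5, cy_8 = 2.5, cz_8 = 4.5, r_8 = 2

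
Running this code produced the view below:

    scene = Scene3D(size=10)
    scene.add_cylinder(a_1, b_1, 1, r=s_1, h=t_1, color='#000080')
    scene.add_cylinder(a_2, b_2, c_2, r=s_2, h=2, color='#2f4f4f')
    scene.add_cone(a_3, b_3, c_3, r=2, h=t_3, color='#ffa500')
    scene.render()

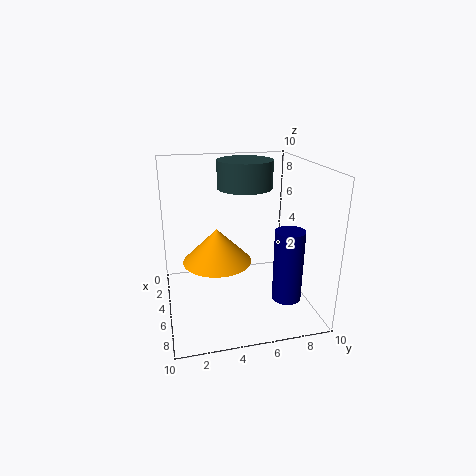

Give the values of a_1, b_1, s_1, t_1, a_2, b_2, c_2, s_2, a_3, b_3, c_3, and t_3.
a_1 = 7
b_1 = 8
s_1 = 1
t_1 = 5
a_2 = 3
b_2 = 6
c_2 = 8
s_2 = 2
a_3 = 8
b_3 = 3
c_3 = 5
t_3 = 2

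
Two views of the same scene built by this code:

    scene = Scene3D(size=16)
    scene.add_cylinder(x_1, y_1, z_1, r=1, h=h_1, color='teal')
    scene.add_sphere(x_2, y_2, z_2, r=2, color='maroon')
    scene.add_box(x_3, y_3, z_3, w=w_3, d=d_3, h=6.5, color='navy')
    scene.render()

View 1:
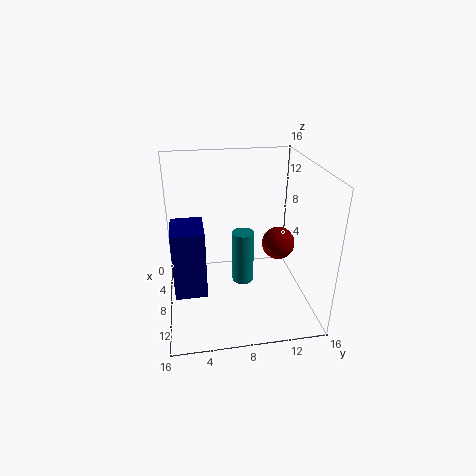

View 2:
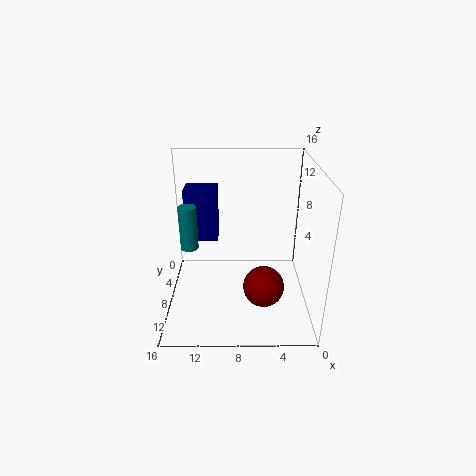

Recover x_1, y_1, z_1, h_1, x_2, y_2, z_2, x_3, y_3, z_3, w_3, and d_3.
x_1 = 13.5, y_1 = 7.5, z_1 = 6.5, h_1 = 5, x_2 = 5.5, y_2 = 13.5, z_2 = 5.5, x_3 = 10.5, y_3 = 1, z_3 = 5.5, w_3 = 4, d_3 = 3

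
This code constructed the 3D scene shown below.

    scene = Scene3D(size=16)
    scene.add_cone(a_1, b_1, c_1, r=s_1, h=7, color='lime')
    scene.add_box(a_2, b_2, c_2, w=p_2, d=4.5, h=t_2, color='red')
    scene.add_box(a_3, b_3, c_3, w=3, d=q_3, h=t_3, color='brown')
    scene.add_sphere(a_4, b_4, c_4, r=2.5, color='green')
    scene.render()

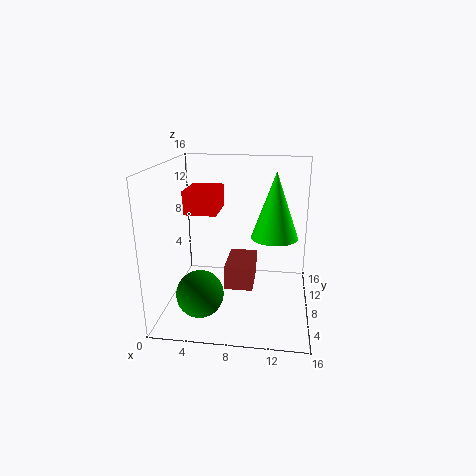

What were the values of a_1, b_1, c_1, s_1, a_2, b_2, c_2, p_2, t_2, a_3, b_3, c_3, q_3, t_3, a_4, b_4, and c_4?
a_1 = 12; b_1 = 7.5; c_1 = 8.5; s_1 = 2.5; a_2 = 2.5; b_2 = 6; c_2 = 11; p_2 = 3.5; t_2 = 2.5; a_3 = 7; b_3 = 4.5; c_3 = 3.5; q_3 = 5; t_3 = 2.5; a_4 = 4.5; b_4 = 4; c_4 = 3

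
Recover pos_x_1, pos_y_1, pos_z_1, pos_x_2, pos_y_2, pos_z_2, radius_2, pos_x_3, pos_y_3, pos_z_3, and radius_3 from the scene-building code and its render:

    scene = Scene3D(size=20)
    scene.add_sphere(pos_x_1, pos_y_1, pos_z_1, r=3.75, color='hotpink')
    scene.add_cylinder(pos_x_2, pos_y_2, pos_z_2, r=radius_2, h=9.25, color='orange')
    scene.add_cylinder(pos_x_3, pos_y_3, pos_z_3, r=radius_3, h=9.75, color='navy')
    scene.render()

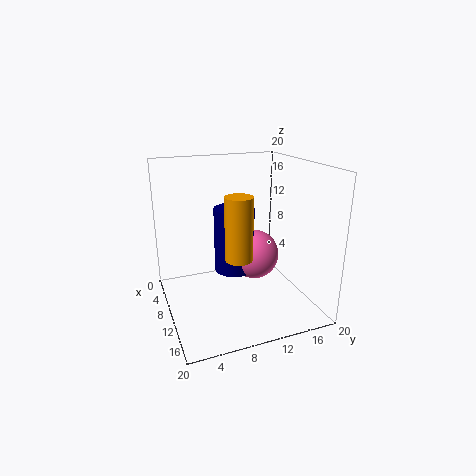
pos_x_1 = 7.25, pos_y_1 = 13.75, pos_z_1 = 5.75, pos_x_2 = 9.75, pos_y_2 = 10.25, pos_z_2 = 6.5, radius_2 = 2, pos_x_3 = 6.5, pos_y_3 = 10.75, pos_z_3 = 3.5, radius_3 = 3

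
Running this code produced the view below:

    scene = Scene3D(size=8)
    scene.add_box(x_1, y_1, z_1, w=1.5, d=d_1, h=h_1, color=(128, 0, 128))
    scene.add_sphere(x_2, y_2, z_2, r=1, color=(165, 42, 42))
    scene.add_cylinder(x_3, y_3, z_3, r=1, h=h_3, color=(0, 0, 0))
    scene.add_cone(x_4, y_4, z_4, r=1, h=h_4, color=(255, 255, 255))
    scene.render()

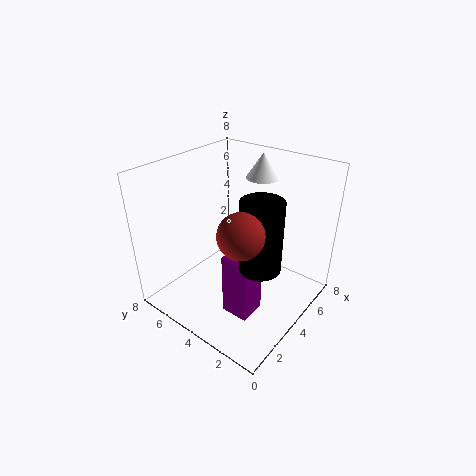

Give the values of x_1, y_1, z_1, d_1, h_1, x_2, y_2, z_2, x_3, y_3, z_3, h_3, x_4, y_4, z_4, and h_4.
x_1 = 2, y_1 = 2, z_1 = 0.5, d_1 = 1.5, h_1 = 3.5, x_2 = 1, y_2 = 1.5, z_2 = 6.5, x_3 = 2.5, y_3 = 1.5, z_3 = 4, h_3 = 3.5, x_4 = 7, y_4 = 4.5, z_4 = 6.5, h_4 = 1.5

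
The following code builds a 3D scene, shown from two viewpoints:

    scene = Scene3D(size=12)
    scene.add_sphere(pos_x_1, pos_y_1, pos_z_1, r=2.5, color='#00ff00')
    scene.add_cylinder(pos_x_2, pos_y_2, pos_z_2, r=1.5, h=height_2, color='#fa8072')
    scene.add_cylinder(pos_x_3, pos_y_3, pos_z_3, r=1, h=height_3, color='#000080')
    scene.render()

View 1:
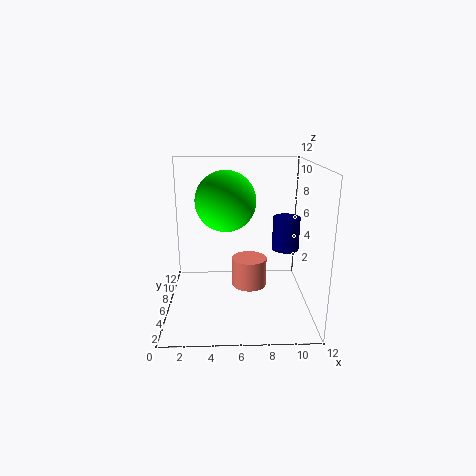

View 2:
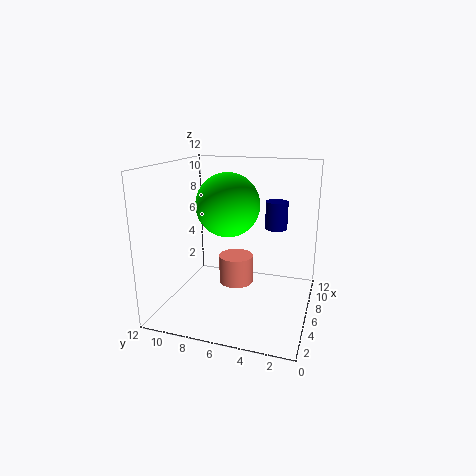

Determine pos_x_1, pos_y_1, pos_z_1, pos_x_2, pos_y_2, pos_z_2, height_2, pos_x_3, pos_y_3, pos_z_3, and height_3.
pos_x_1 = 5; pos_y_1 = 6.5; pos_z_1 = 9; pos_x_2 = 7; pos_y_2 = 6.5; pos_z_2 = 1.5; height_2 = 2.5; pos_x_3 = 9.5; pos_y_3 = 3.5; pos_z_3 = 6; height_3 = 2.5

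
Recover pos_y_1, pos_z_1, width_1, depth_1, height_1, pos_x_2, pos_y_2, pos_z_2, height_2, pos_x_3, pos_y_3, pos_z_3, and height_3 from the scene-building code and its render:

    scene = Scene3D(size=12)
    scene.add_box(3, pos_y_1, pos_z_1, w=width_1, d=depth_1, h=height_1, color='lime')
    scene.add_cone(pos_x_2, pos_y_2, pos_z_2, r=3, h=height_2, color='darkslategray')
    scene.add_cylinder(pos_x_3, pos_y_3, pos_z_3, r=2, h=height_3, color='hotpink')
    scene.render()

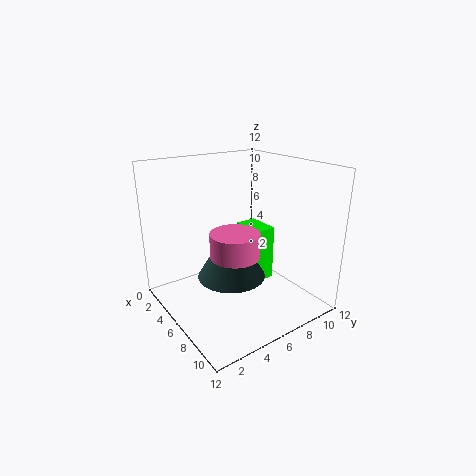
pos_y_1 = 8
pos_z_1 = 1
width_1 = 3
depth_1 = 2
height_1 = 5
pos_x_2 = 5
pos_y_2 = 6
pos_z_2 = 2
height_2 = 5
pos_x_3 = 7
pos_y_3 = 5
pos_z_3 = 5
height_3 = 2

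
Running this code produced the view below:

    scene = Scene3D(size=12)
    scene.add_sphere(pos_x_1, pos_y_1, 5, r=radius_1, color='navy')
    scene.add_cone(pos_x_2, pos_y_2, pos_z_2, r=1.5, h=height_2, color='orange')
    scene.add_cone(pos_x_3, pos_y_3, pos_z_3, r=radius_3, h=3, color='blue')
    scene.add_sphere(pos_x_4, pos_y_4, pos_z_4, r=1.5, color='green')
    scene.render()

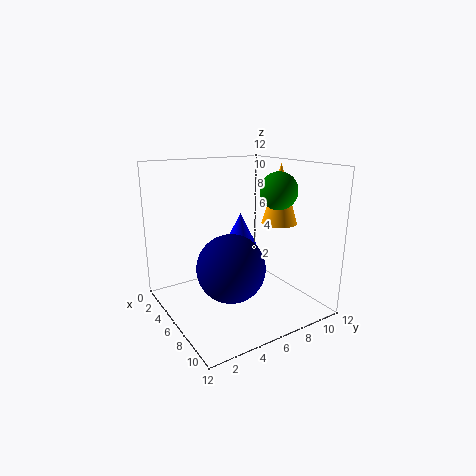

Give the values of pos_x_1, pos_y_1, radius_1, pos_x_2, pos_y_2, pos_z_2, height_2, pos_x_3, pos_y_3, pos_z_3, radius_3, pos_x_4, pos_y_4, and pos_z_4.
pos_x_1 = 9; pos_y_1 = 3.5; radius_1 = 2.5; pos_x_2 = 7; pos_y_2 = 9.5; pos_z_2 = 7; height_2 = 5; pos_x_3 = 2.5; pos_y_3 = 8.5; pos_z_3 = 4; radius_3 = 1.5; pos_x_4 = 8; pos_y_4 = 8.5; pos_z_4 = 10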